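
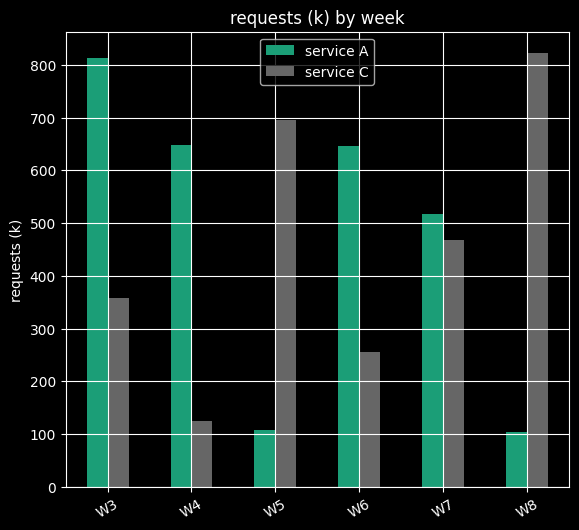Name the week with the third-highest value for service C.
Top 4 for service C: W8 ≈ 800, W5 ≈ 700, W7 ≈ 500, W3 ≈ 400.

W7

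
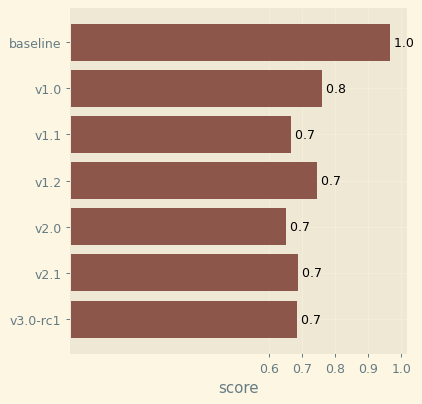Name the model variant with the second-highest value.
v1.0

Top 3: baseline ≈ 1.0, v1.0 ≈ 0.8, v1.2 ≈ 0.7.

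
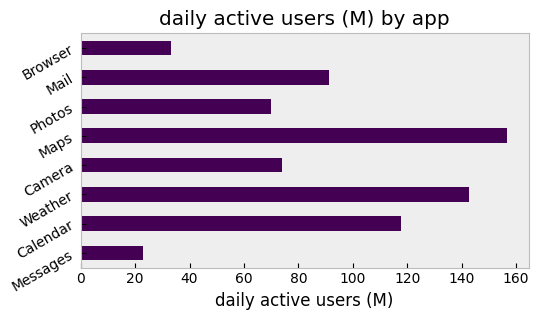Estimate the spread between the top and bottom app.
≈ 140

Max Maps ≈ 160, min Messages ≈ 20; range ≈ 140.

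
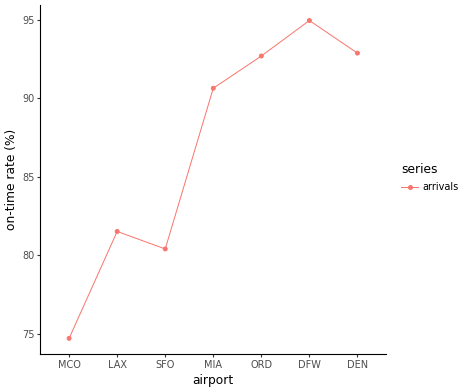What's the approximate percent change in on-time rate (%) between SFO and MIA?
SFO ≈ 80, MIA ≈ 90; (90 − 80) / 80 ≈ +12.5%.

≈ +12.5%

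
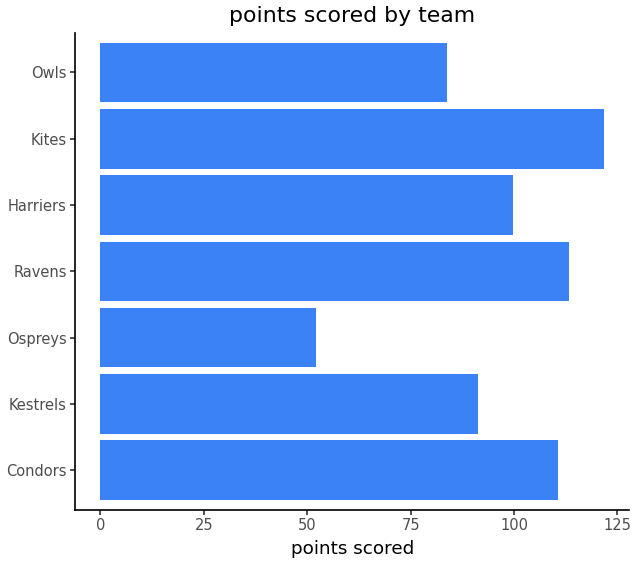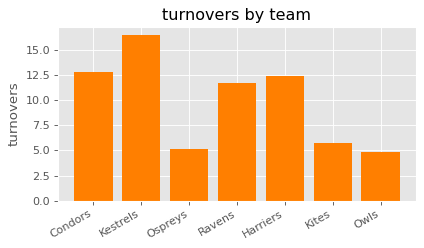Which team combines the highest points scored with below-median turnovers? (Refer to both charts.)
Kites

Chart 2 median turnovers ≈ 12; below-median teams: Ospreys, Kites, Owls. Among those, Kites has the highest points scored (≈ 120).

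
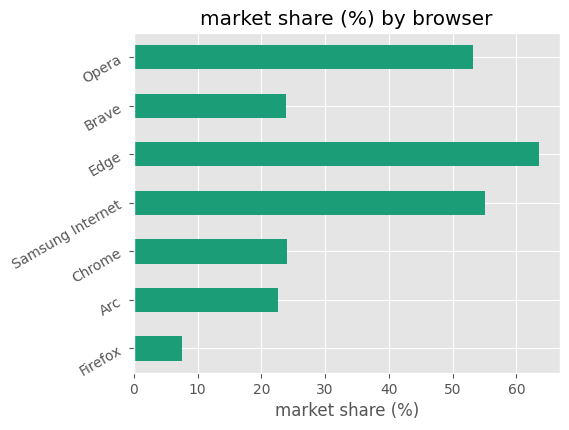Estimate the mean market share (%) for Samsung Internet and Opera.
≈ 55

(60 + 50) / 2 ≈ 55.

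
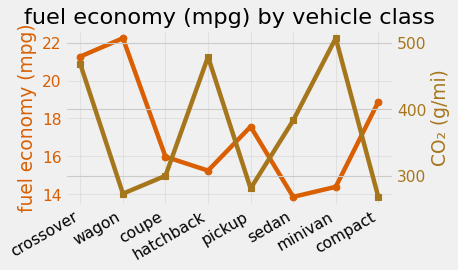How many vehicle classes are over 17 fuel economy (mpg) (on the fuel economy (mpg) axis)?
Above 17: crossover, wagon, pickup, compact.

4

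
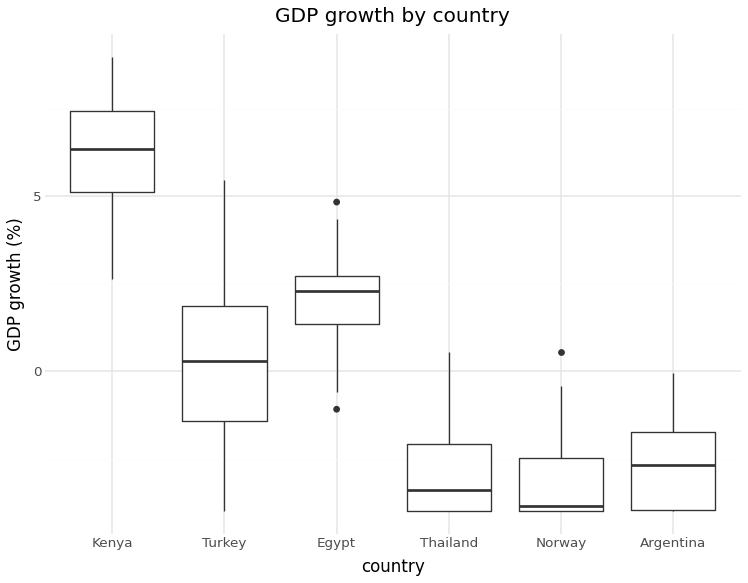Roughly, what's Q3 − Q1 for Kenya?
Q3 ≈ 7, Q1 ≈ 5; IQR ≈ 2.

≈ 2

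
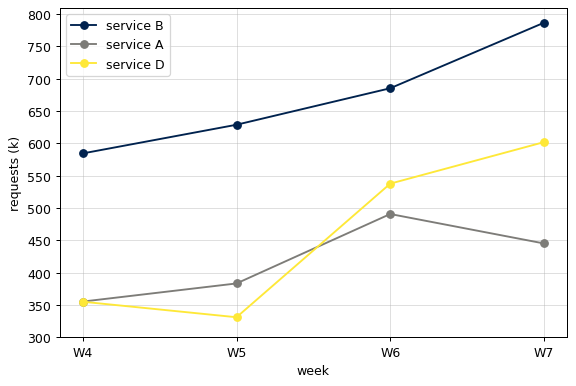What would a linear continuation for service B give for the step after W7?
≈ 875

Last three: 650, 700, 800 → slope ≈ 75/step → next ≈ 875.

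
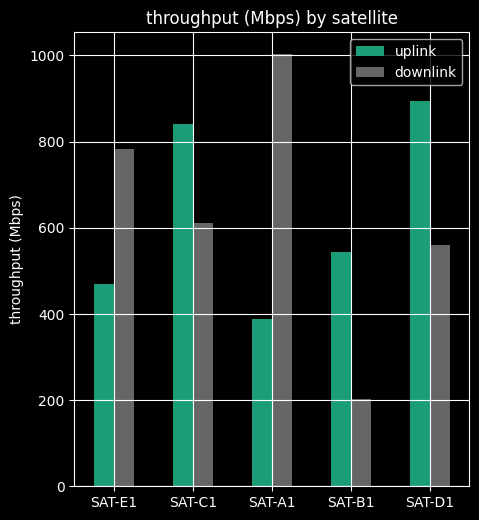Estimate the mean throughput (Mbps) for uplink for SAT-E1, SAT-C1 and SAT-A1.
≈ 567

(500 + 800 + 400) / 3 ≈ 567.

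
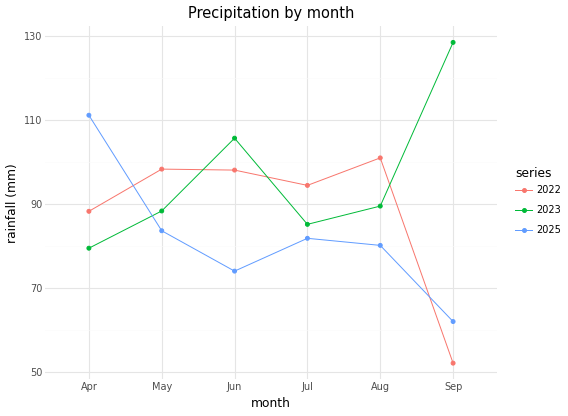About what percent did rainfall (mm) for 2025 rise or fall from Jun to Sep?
≈ -14.3%

Jun ≈ 70, Sep ≈ 60; (60 − 70) / 70 ≈ -14.3%.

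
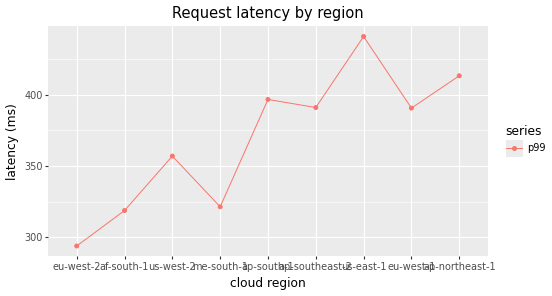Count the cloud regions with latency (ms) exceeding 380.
5

Above 380: ap-south-1, ap-southeast-2, us-east-1, eu-west-1, ap-northeast-1.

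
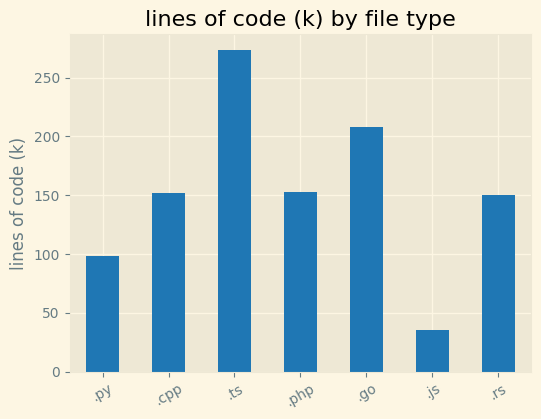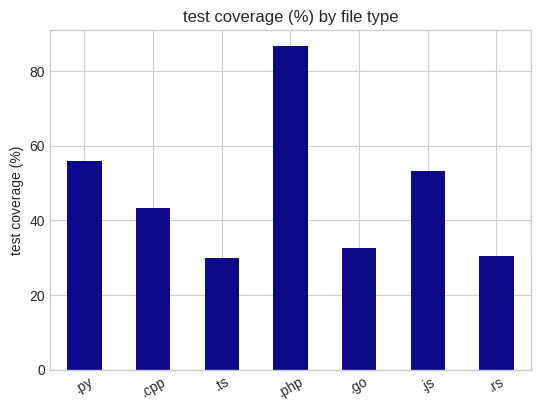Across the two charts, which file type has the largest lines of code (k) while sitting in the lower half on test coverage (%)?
.ts

Chart 2 median test coverage (%) ≈ 40; below-median file types: .ts, .go, .rs. Among those, .ts has the highest lines of code (k) (≈ 250).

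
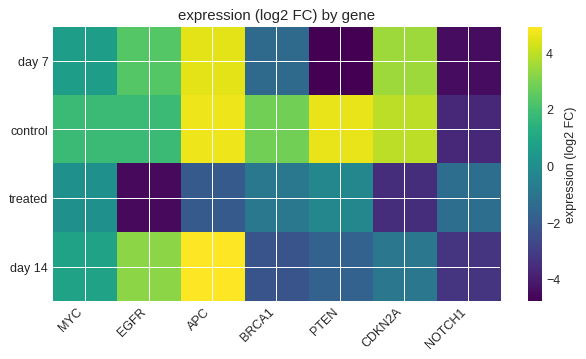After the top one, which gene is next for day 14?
Top 3 for day 14: APC ≈ 5, EGFR ≈ 3, MYC ≈ 1.

EGFR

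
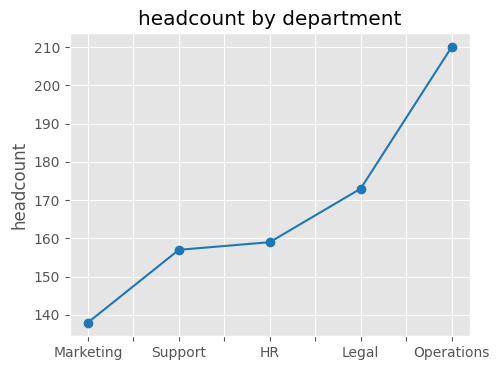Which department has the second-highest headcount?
Legal

Top 3: Operations ≈ 210, Legal ≈ 170, HR ≈ 160.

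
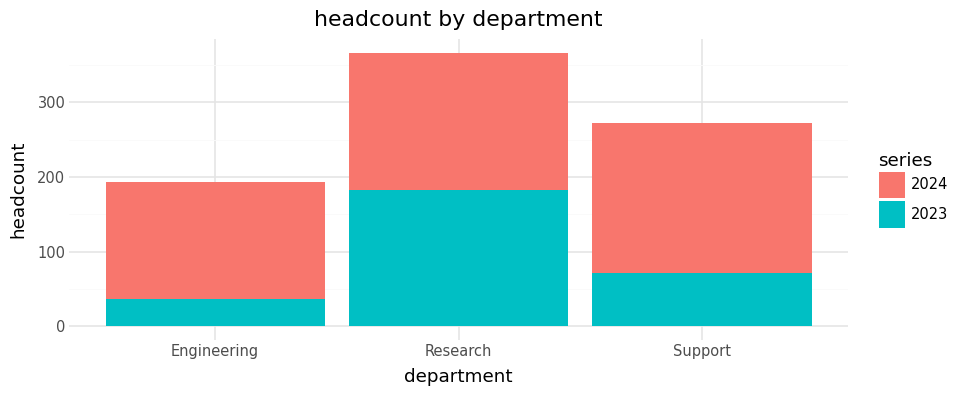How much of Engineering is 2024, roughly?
2024 top ≈ 200, bottom ≈ 50; segment ≈ 150.

≈ 150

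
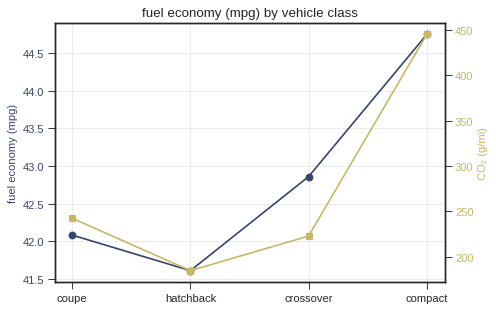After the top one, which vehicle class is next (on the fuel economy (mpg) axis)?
Top 3 (on the fuel economy (mpg) axis): compact ≈ 44.5, crossover ≈ 43.0, coupe ≈ 42.0.

crossover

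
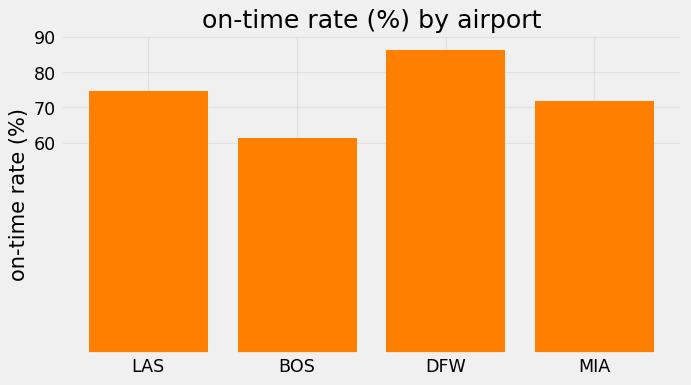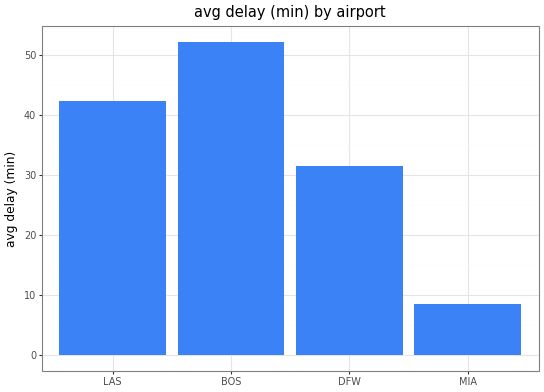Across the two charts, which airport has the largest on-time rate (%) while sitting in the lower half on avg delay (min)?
DFW

Chart 2 median avg delay (min) ≈ 35; below-median airports: DFW, MIA. Among those, DFW has the highest on-time rate (%) (≈ 90).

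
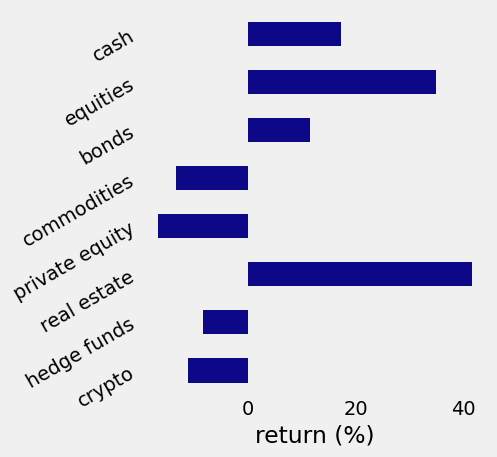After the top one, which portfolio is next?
equities

Top 3: real estate ≈ 40, equities ≈ 35, cash ≈ 15.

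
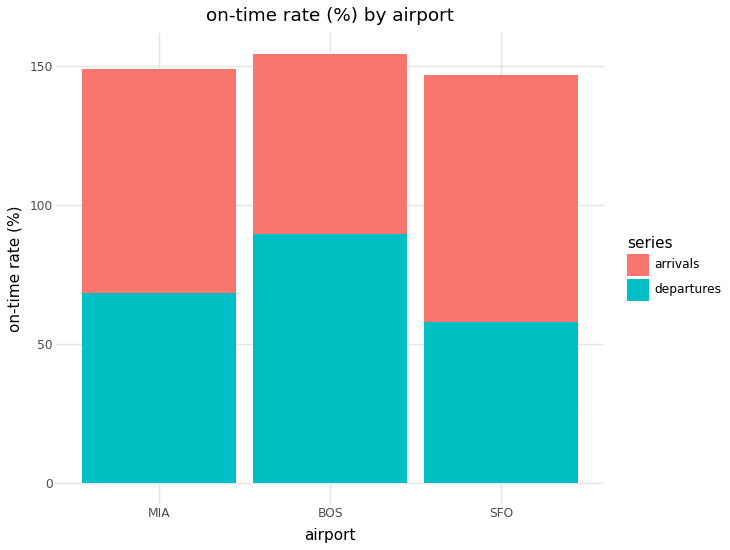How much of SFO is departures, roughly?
departures top ≈ 60, bottom ≈ 0; segment ≈ 60.

≈ 60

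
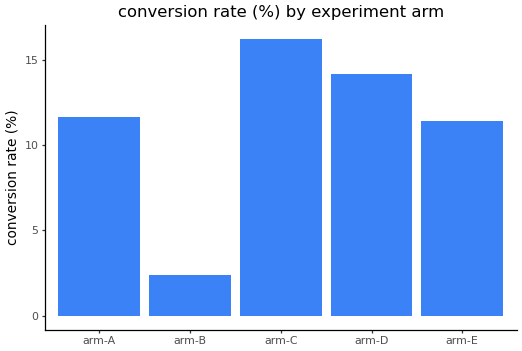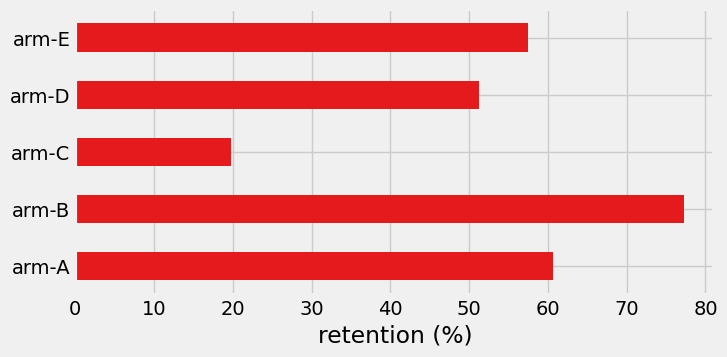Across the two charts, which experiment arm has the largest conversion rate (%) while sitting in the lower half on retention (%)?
Chart 2 median retention (%) ≈ 60; below-median experiment arms: arm-C, arm-D. Among those, arm-C has the highest conversion rate (%) (≈ 16).

arm-C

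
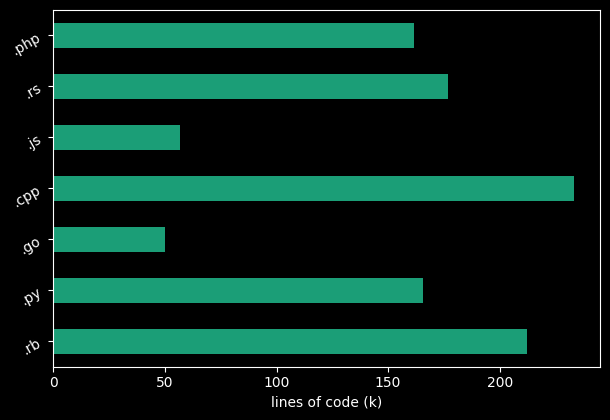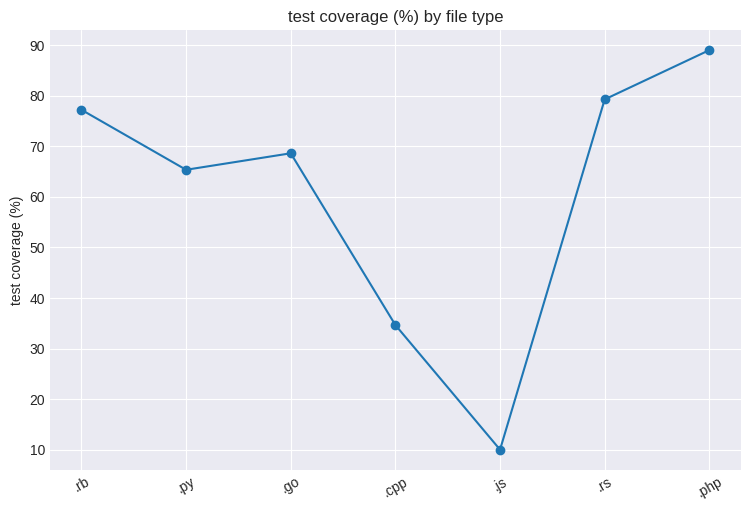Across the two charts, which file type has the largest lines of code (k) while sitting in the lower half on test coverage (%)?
Chart 2 median test coverage (%) ≈ 70; below-median file types: .py, .cpp, .js. Among those, .cpp has the highest lines of code (k) (≈ 225).

.cpp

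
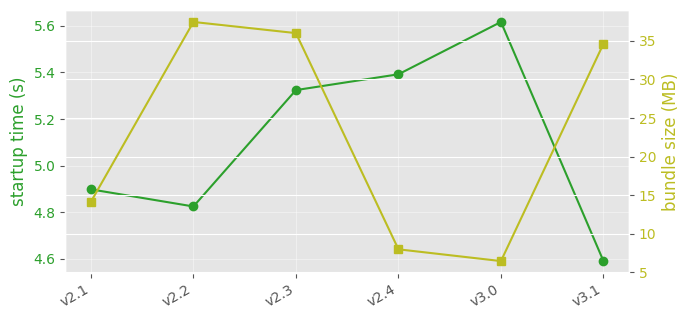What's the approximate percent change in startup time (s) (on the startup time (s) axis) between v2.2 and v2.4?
v2.2 ≈ 4.8, v2.4 ≈ 5.4; (5.4 − 4.8) / 4.8 ≈ +12.5%.

≈ +12.5%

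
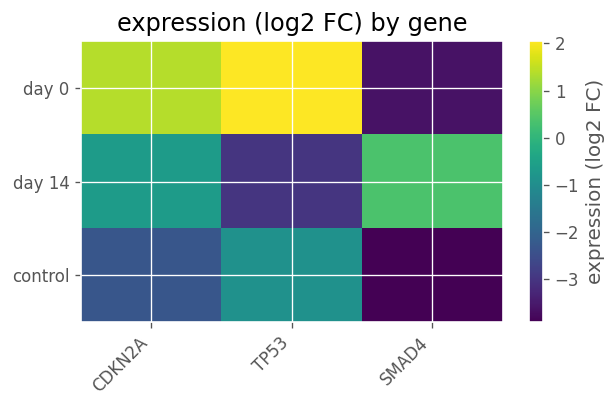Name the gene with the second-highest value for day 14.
Top 3 for day 14: SMAD4 ≈ 0.5, CDKN2A ≈ -0.5, TP53 ≈ -3.0.

CDKN2A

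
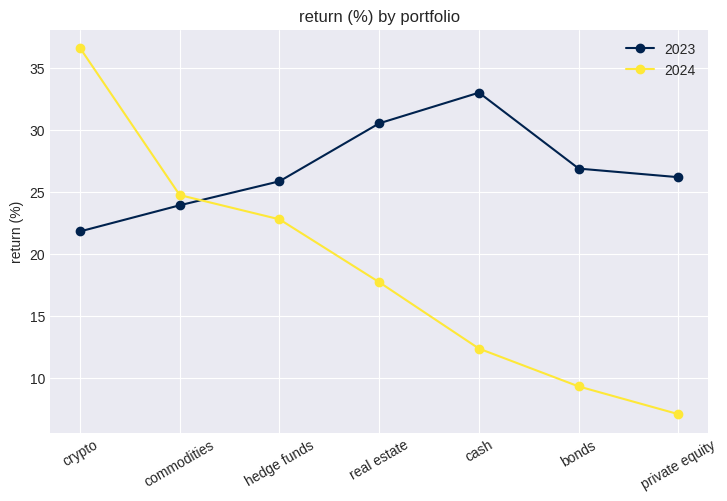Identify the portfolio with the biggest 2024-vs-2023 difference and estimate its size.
cash, ≈ 25 %

cash: 2024 ≈ 10, 2023 ≈ 35 → gap ≈ 25. Next-largest (private equity) is only ≈ 20.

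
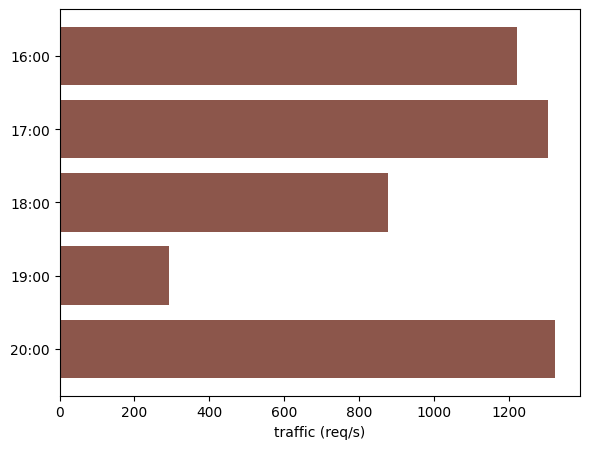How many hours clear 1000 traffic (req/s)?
3

Above 1000: 16:00, 17:00, 20:00.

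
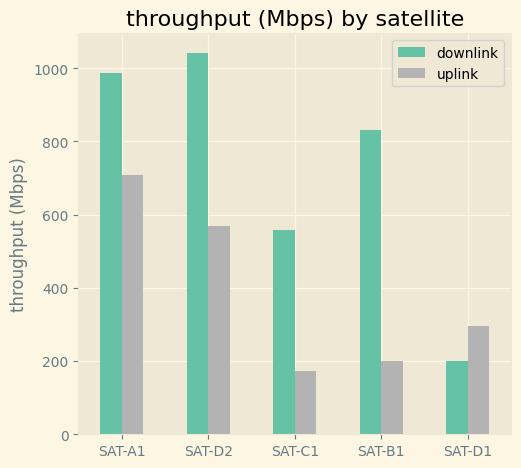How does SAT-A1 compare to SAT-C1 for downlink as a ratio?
SAT-A1 ≈ 1000, SAT-C1 ≈ 600; 1000/600 ≈ 1.67.

≈ 1.67×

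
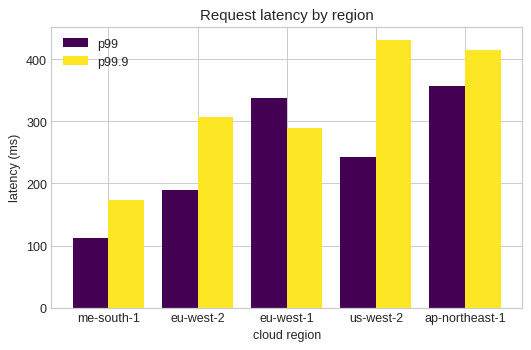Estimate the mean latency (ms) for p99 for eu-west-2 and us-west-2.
≈ 225

(200 + 250) / 2 ≈ 225.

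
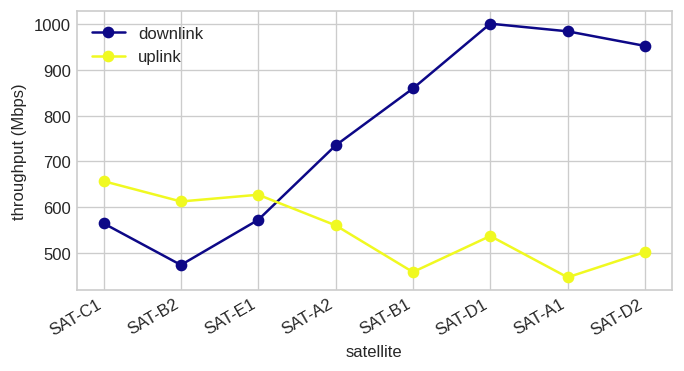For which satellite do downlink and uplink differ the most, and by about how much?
SAT-A1: downlink ≈ 1000, uplink ≈ 450 → gap ≈ 550. Next-largest (SAT-D1) is only ≈ 450.

SAT-A1, ≈ 550 Mbps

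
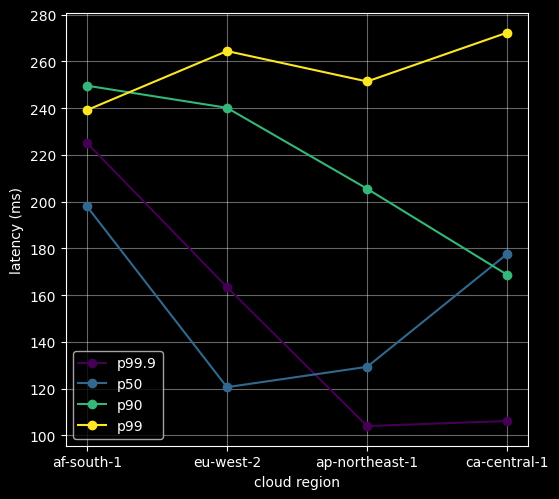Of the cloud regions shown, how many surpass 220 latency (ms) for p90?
Above 220: af-south-1, eu-west-2.

2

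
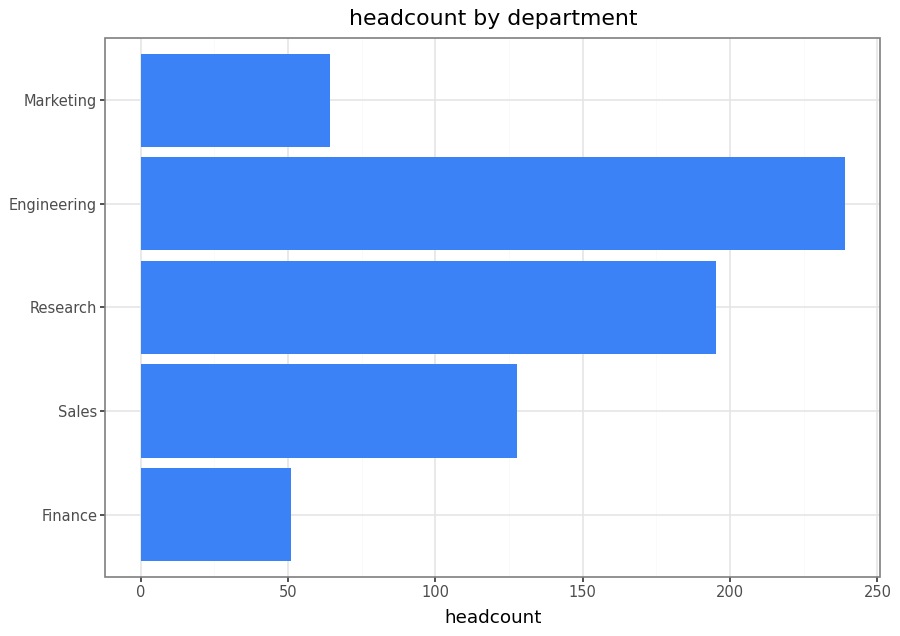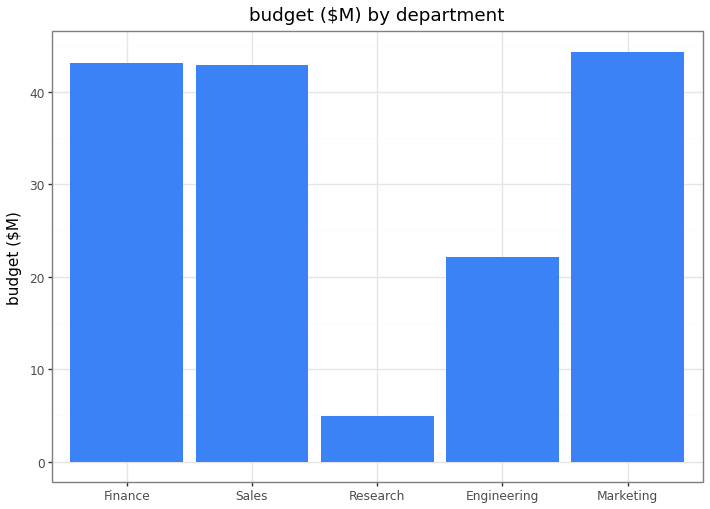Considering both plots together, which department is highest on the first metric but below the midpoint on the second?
Chart 2 median budget ($M) ≈ 45; below-median departments: Research, Engineering. Among those, Engineering has the highest headcount (≈ 250).

Engineering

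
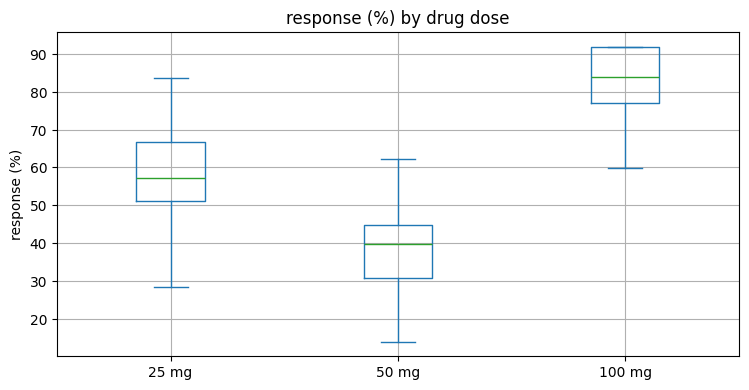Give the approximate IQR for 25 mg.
≈ 15

Q3 ≈ 65, Q1 ≈ 50; IQR ≈ 15.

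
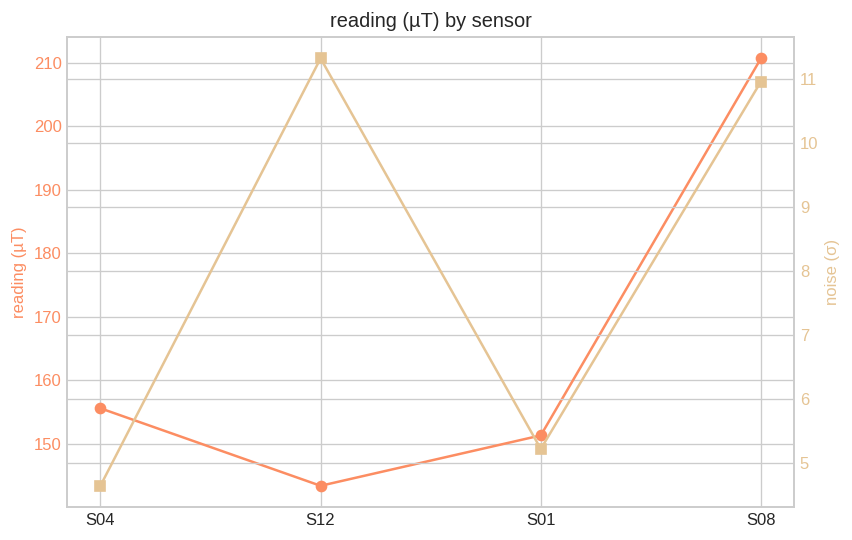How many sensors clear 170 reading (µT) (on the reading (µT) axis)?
1

Above 170: S08.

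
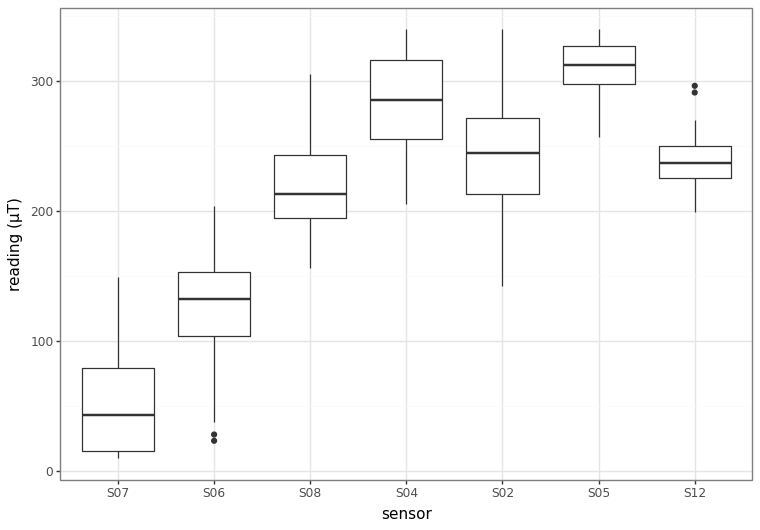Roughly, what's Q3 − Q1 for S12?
Q3 ≈ 250, Q1 ≈ 225; IQR ≈ 25.

≈ 25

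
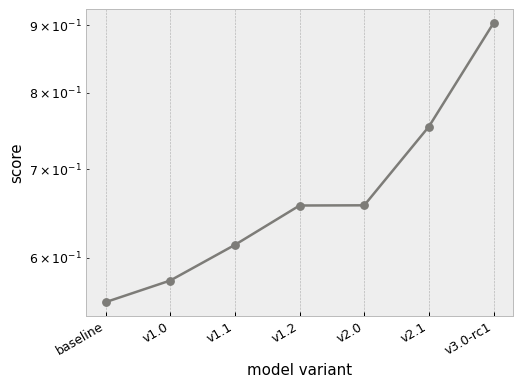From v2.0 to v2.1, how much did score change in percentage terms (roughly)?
≈ +15.4%

v2.0 ≈ 0.65, v2.1 ≈ 0.75; (0.75 − 0.65) / 0.65 ≈ +15.4%.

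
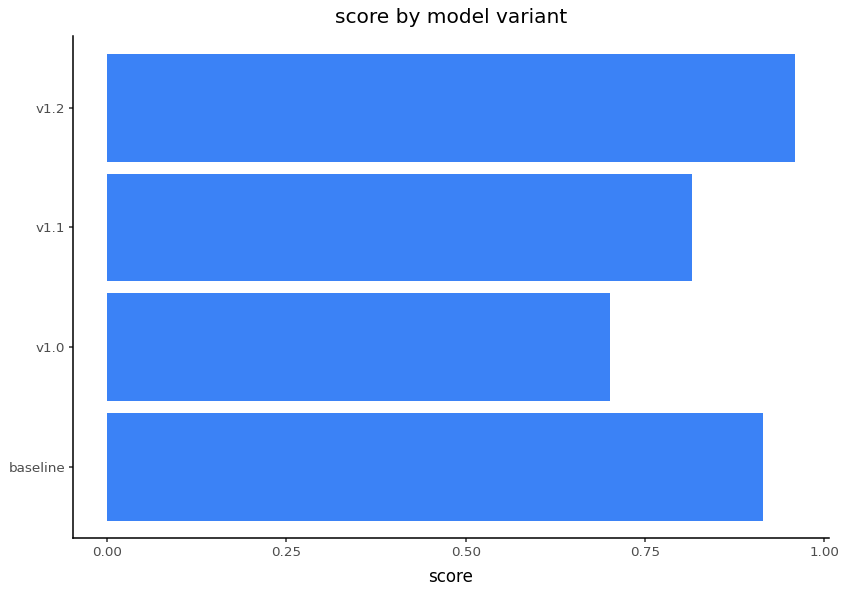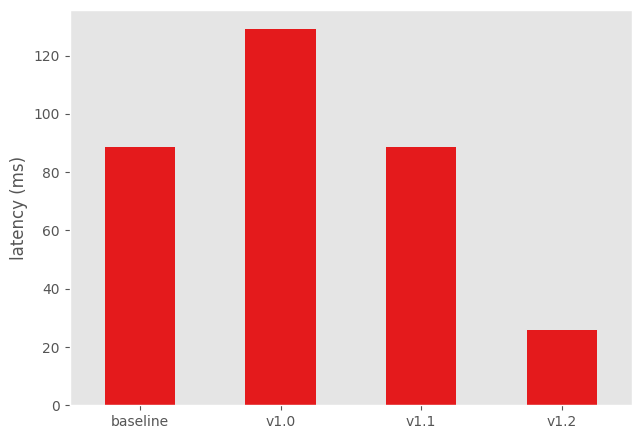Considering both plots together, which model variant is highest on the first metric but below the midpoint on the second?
Chart 2 median latency (ms) ≈ 80; below-median model variants: baseline, v1.2. Among those, v1.2 has the highest score (≈ 1).

v1.2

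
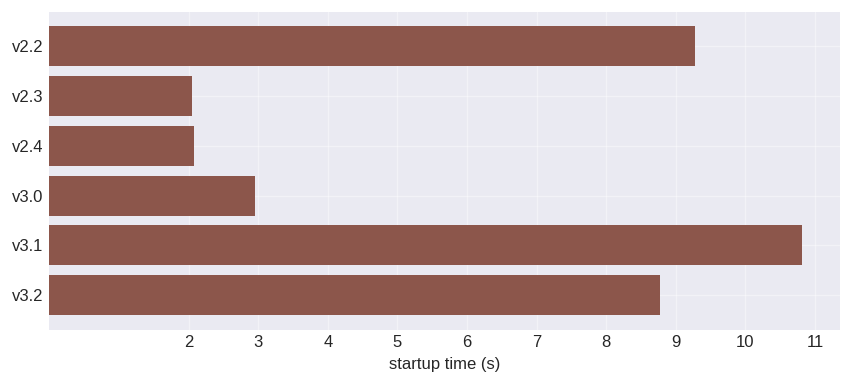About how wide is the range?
≈ 9

Max v3.1 ≈ 11, min v2.3 ≈ 2; range ≈ 9.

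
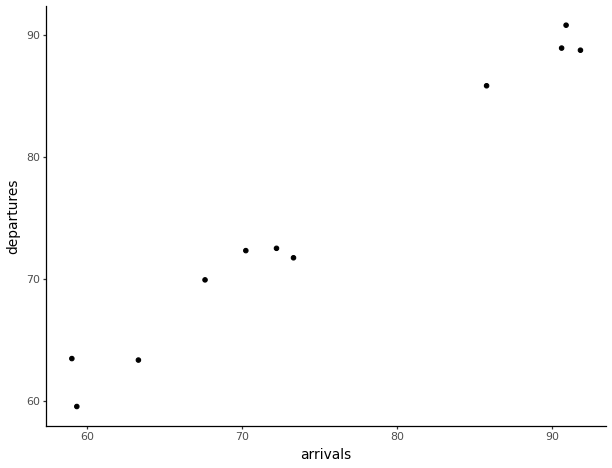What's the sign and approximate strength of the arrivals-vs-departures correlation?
Points are positively correlated; strong (|r| ≈ 1.0).

positive, strong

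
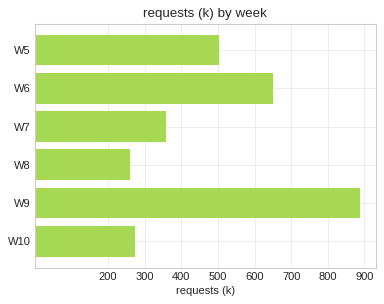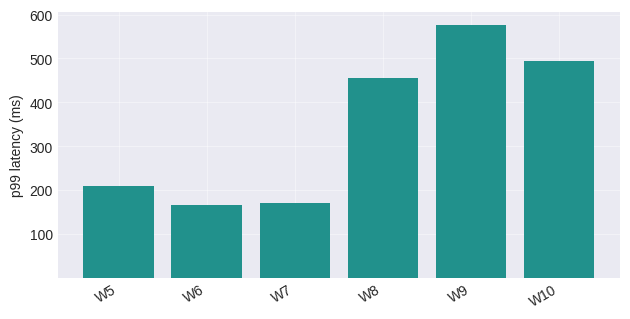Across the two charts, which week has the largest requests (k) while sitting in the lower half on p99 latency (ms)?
Chart 2 median p99 latency (ms) ≈ 300; below-median weeks: W5, W6, W7. Among those, W6 has the highest requests (k) (≈ 700).

W6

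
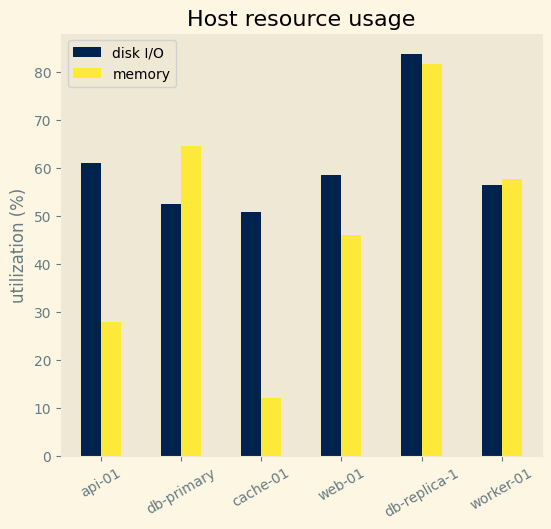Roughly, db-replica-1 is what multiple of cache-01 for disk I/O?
≈ 1.6×

db-replica-1 ≈ 80, cache-01 ≈ 50; 80/50 ≈ 1.6.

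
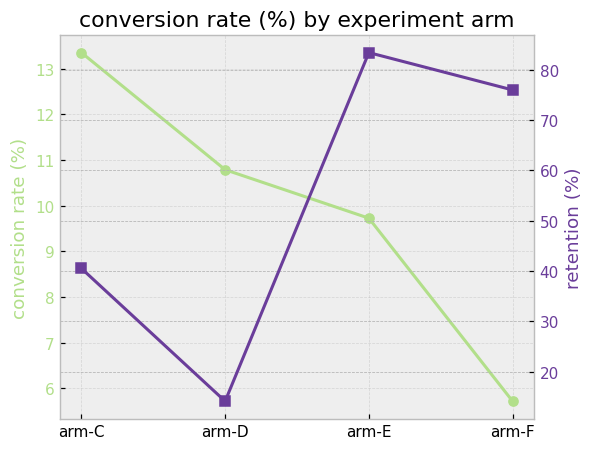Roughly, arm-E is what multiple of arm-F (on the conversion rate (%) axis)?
arm-E ≈ 10, arm-F ≈ 6; 10/6 ≈ 1.67.

≈ 1.67×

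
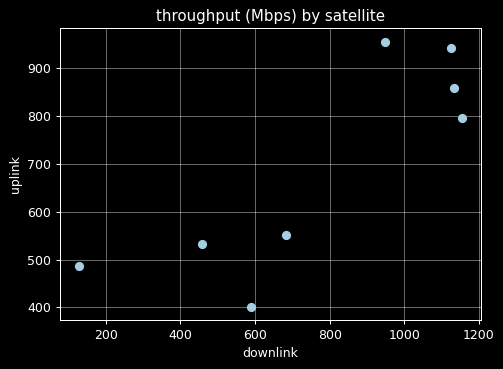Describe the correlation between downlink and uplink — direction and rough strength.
Points are positively correlated; strong (|r| ≈ 0.8).

positive, strong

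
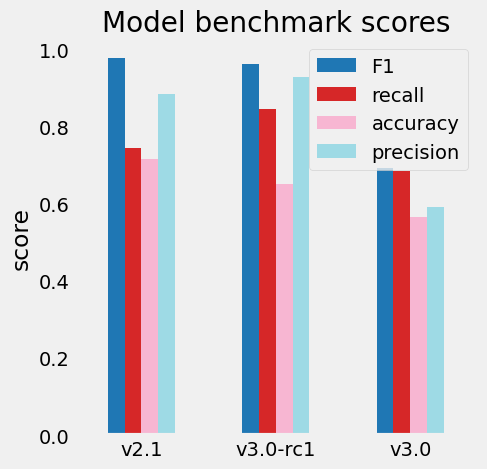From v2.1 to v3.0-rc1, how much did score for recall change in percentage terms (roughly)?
≈ +14.3%

v2.1 ≈ 0.7, v3.0-rc1 ≈ 0.8; (0.8 − 0.7) / 0.7 ≈ +14.3%.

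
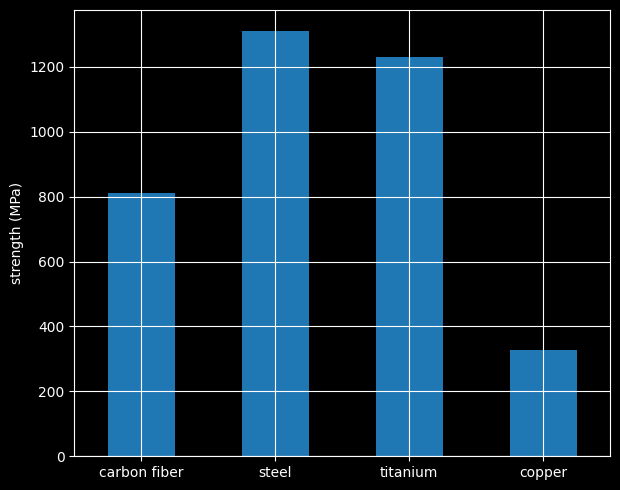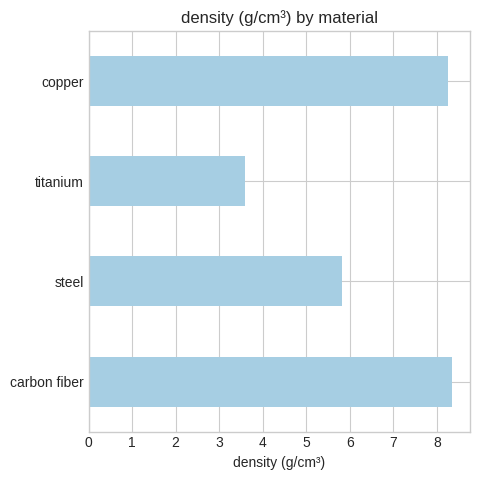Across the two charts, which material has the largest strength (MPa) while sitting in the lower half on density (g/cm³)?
Chart 2 median density (g/cm³) ≈ 7; below-median materials: steel, titanium. Among those, steel has the highest strength (MPa) (≈ 1400).

steel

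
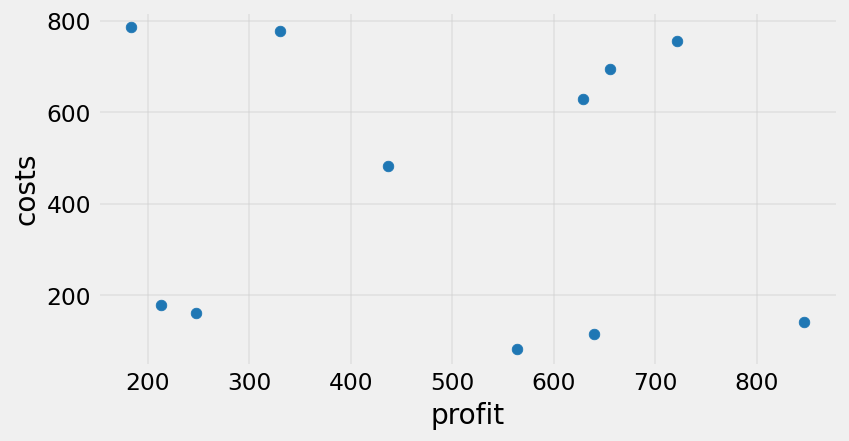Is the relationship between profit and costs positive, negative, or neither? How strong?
no clear correlation

Points are roughly uncorrelated; weak (|r| ≈ 0.1).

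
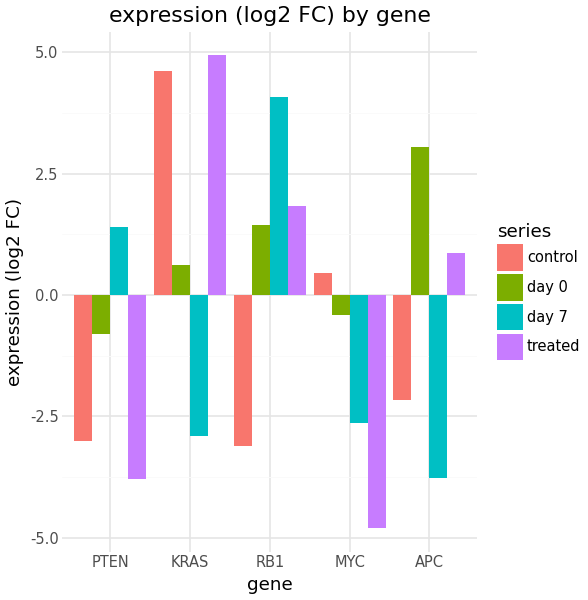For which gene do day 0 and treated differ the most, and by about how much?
MYC, ≈ 5 log2 FC

MYC: day 0 ≈ 0, treated ≈ -5 → gap ≈ 5. Next-largest (KRAS) is only ≈ 4.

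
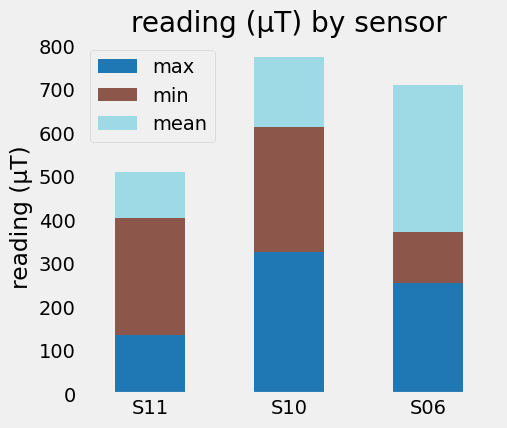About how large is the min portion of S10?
min top ≈ 600, bottom ≈ 300; segment ≈ 300.

≈ 300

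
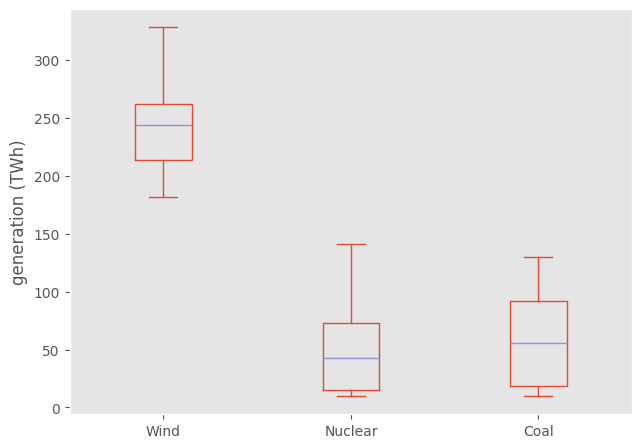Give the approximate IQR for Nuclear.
Q3 ≈ 80, Q1 ≈ 20; IQR ≈ 60.

≈ 60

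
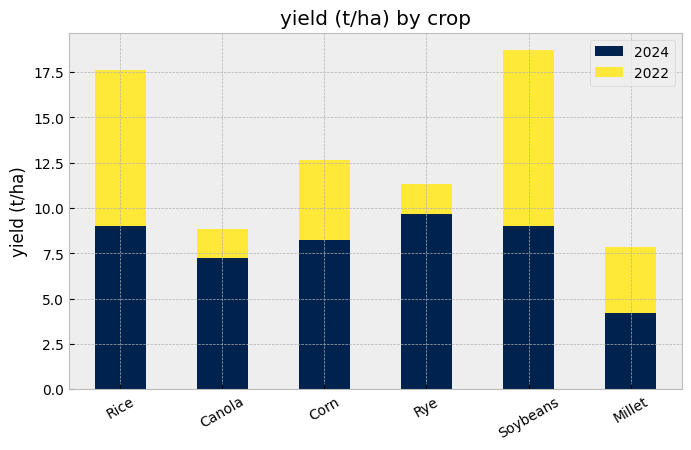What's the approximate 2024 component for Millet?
≈ 4

2024 top ≈ 4, bottom ≈ 0; segment ≈ 4.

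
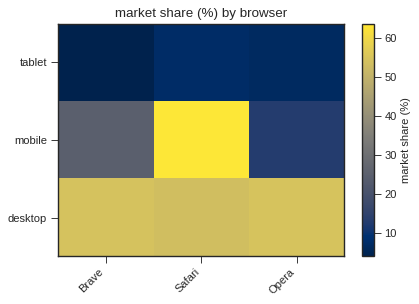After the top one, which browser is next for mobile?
Brave

Top 3 for mobile: Safari ≈ 65, Brave ≈ 25, Opera ≈ 15.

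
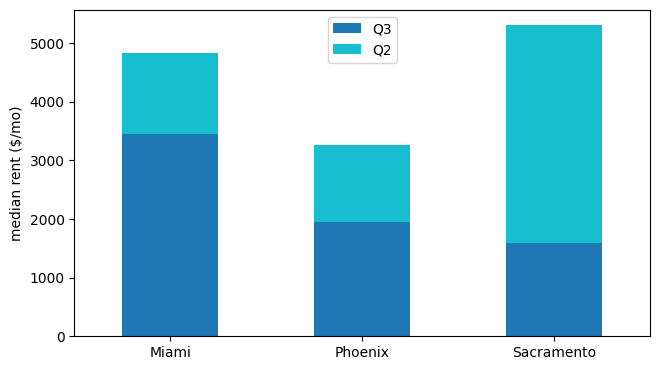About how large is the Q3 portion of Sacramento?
Q3 top ≈ 1500, bottom ≈ 0; segment ≈ 1500.

≈ 1500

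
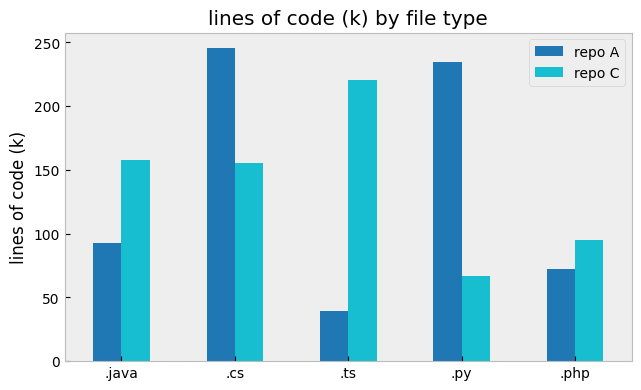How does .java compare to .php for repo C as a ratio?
.java ≈ 150, .php ≈ 100; 150/100 ≈ 1.5.

≈ 1.5×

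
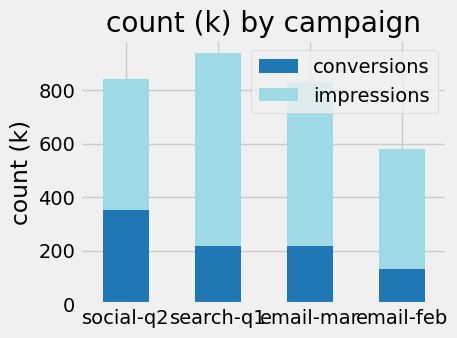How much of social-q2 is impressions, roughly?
impressions top ≈ 800, bottom ≈ 300; segment ≈ 500.

≈ 500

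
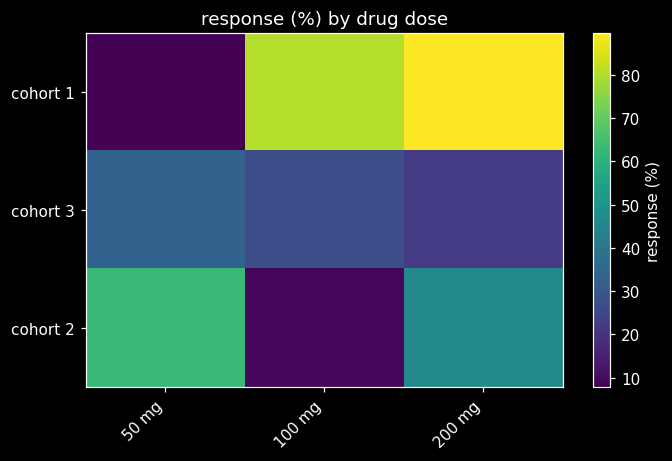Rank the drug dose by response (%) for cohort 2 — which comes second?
200 mg

Top 3 for cohort 2: 50 mg ≈ 60, 200 mg ≈ 50, 100 mg ≈ 10.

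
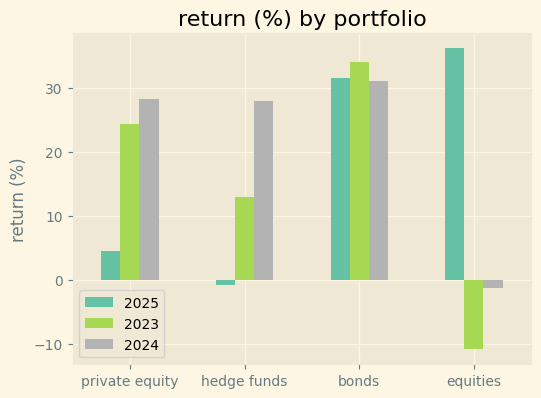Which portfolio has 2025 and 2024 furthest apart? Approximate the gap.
equities, ≈ 35 %

equities: 2025 ≈ 35, 2024 ≈ 0 → gap ≈ 35. Next-largest (hedge funds) is only ≈ 30.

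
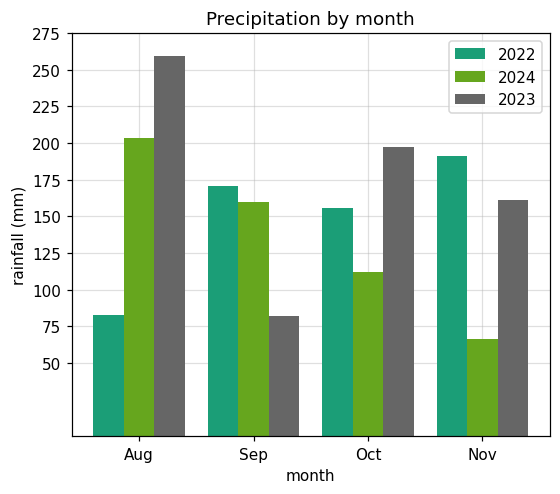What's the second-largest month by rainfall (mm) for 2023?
Oct

Top 3 for 2023: Aug ≈ 250, Oct ≈ 200, Nov ≈ 150.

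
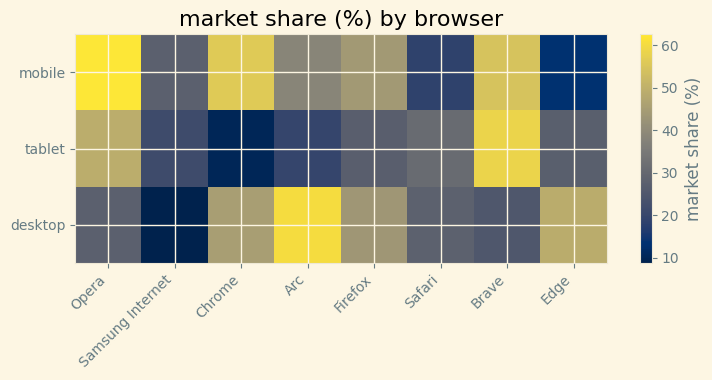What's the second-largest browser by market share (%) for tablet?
Opera

Top 3 for tablet: Brave ≈ 60, Opera ≈ 50, Safari ≈ 30.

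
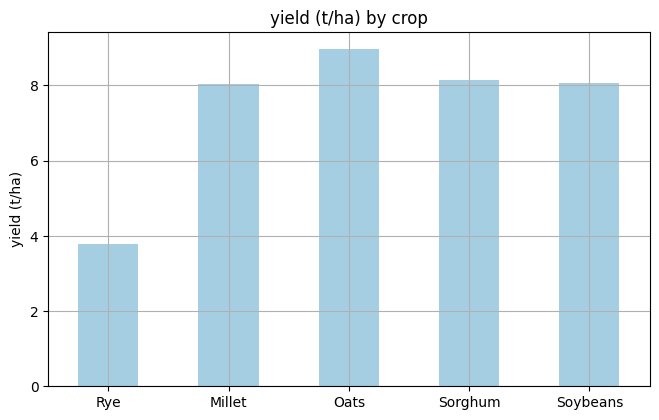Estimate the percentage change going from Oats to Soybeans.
Oats ≈ 9, Soybeans ≈ 8; (8 − 9) / 9 ≈ -11.1%.

≈ -11.1%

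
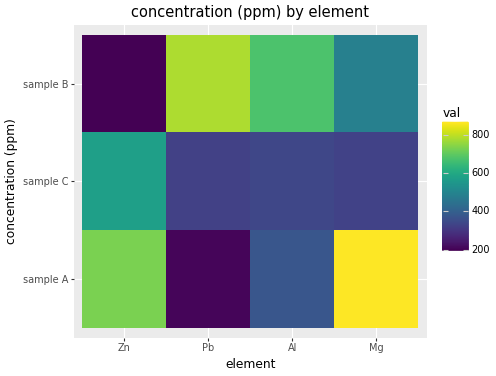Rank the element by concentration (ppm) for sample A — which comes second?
Top 3 for sample A: Mg ≈ 900, Zn ≈ 700, Al ≈ 400.

Zn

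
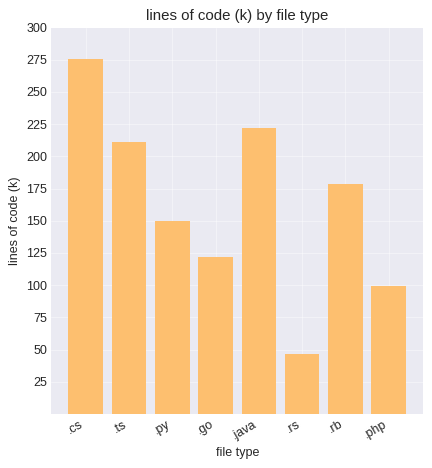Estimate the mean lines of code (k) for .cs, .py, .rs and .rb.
(275 + 150 + 50 + 175) / 4 ≈ 162.

≈ 162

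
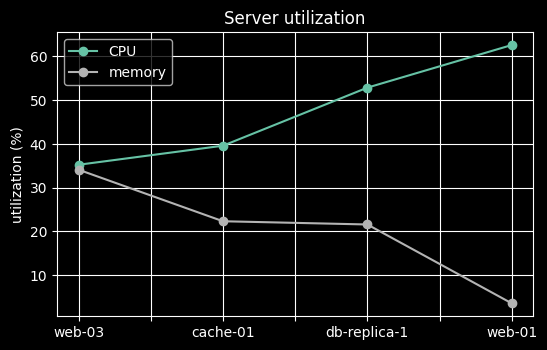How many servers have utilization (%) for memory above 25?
1

Above 25: web-03.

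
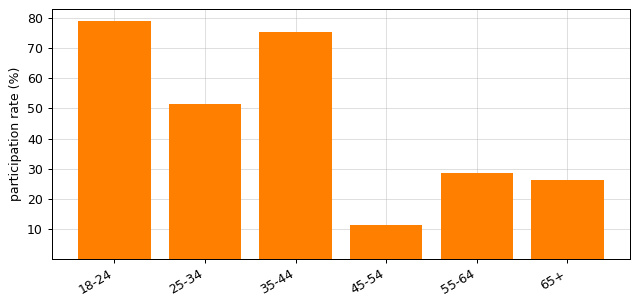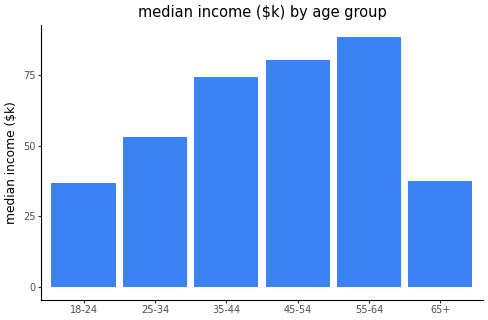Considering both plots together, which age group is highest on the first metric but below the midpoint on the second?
Chart 2 median median income ($k) ≈ 60; below-median age groups: 18-24, 25-34, 65+. Among those, 18-24 has the highest participation rate (%) (≈ 80).

18-24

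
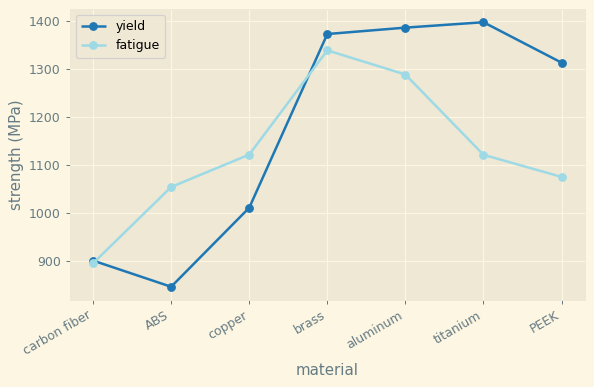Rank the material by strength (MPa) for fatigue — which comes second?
Top 3 for fatigue: brass ≈ 1350, aluminum ≈ 1300, copper ≈ 1100.

aluminum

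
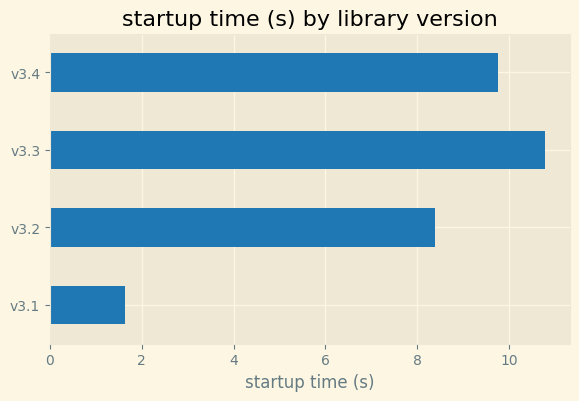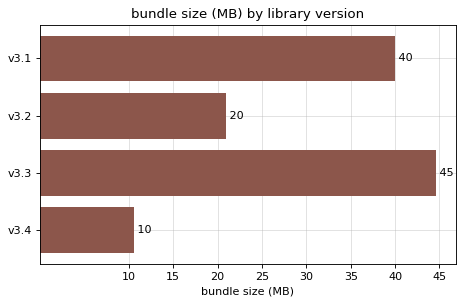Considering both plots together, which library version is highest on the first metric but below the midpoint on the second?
Chart 2 median bundle size (MB) ≈ 30; below-median library versions: v3.2, v3.4. Among those, v3.4 has the highest startup time (s) (≈ 10).

v3.4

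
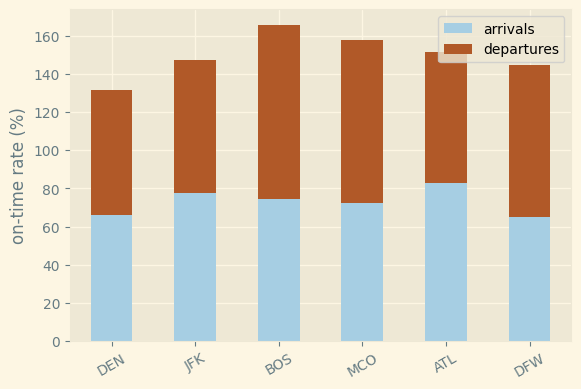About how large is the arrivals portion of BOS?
arrivals top ≈ 80, bottom ≈ 0; segment ≈ 80.

≈ 80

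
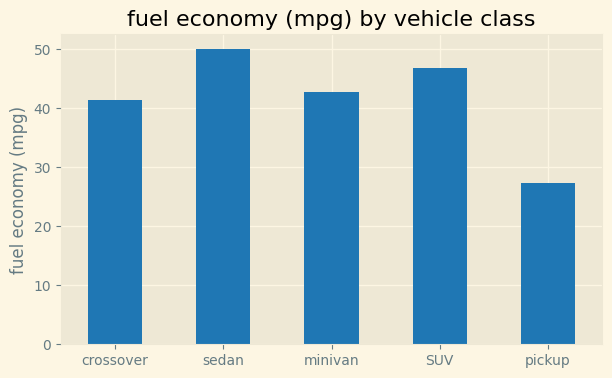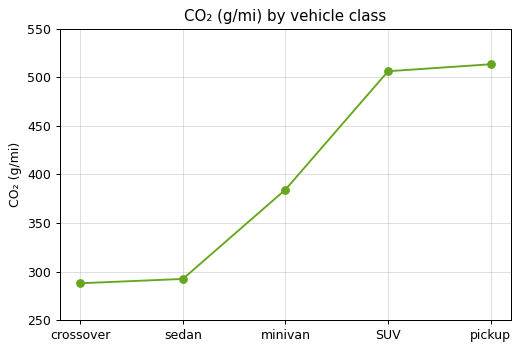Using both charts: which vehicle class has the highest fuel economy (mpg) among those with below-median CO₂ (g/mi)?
Chart 2 median CO₂ (g/mi) ≈ 400; below-median vehicle classes: crossover, sedan. Among those, sedan has the highest fuel economy (mpg) (≈ 50).

sedan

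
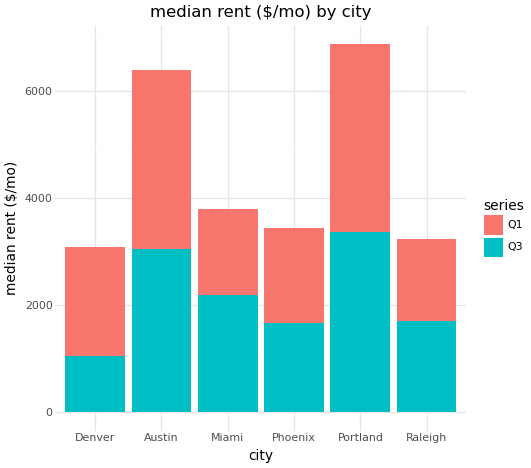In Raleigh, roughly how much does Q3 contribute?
Q3 top ≈ 2000, bottom ≈ 0; segment ≈ 2000.

≈ 2000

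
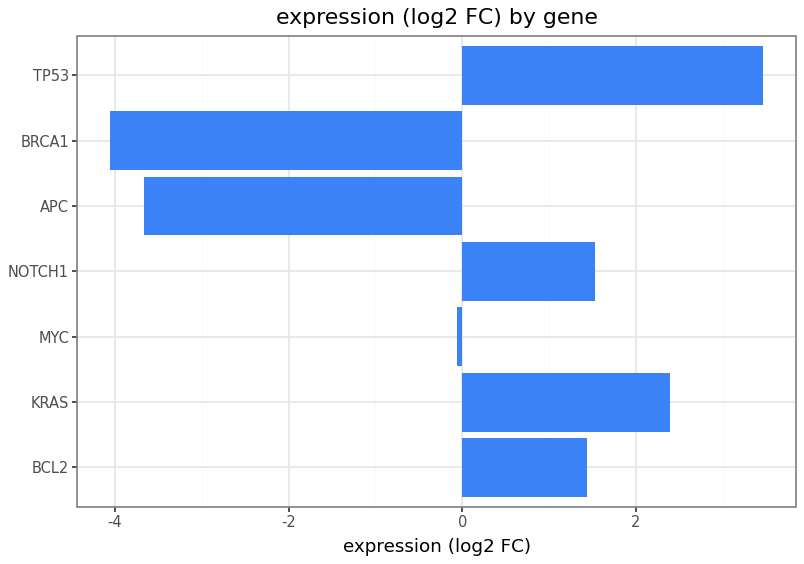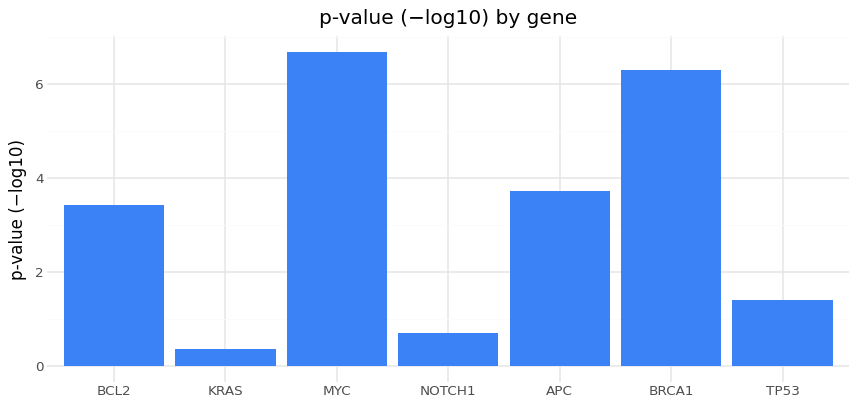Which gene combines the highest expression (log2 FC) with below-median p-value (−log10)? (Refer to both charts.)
TP53

Chart 2 median p-value (−log10) ≈ 3; below-median genes: KRAS, NOTCH1, TP53. Among those, TP53 has the highest expression (log2 FC) (≈ 3.5).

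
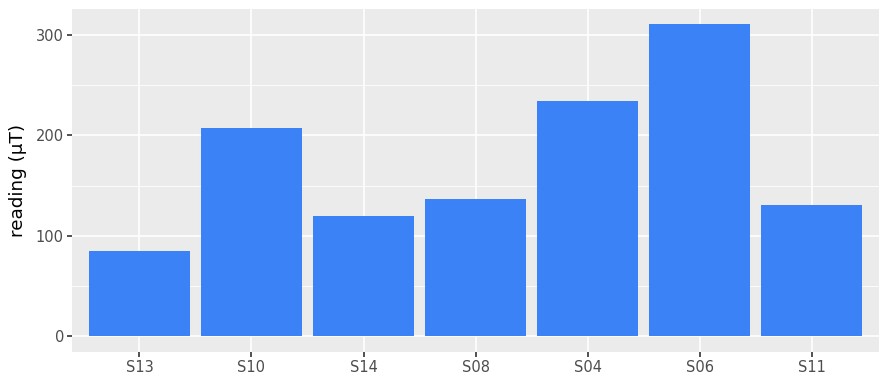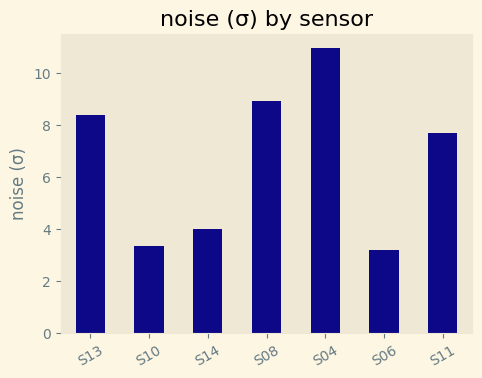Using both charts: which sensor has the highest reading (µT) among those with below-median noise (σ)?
Chart 2 median noise (σ) ≈ 8; below-median sensors: S10, S14, S06. Among those, S06 has the highest reading (µT) (≈ 300).

S06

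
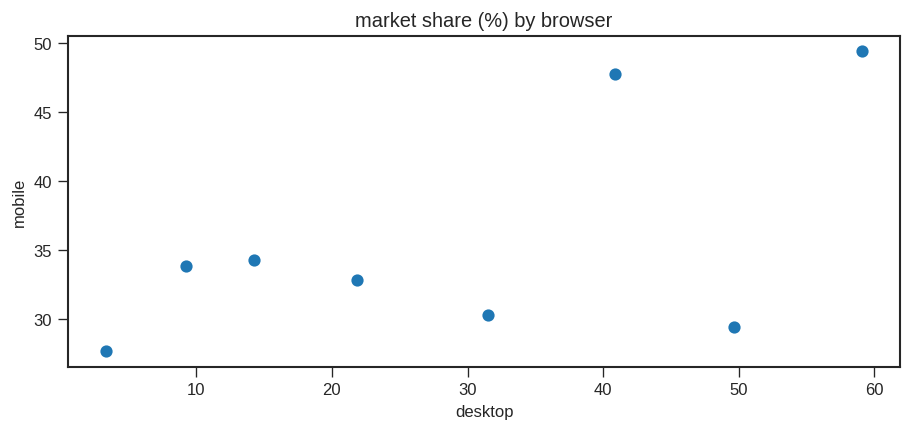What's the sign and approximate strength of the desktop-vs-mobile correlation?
positive, moderate

Points are positively correlated; moderate (|r| ≈ 0.6).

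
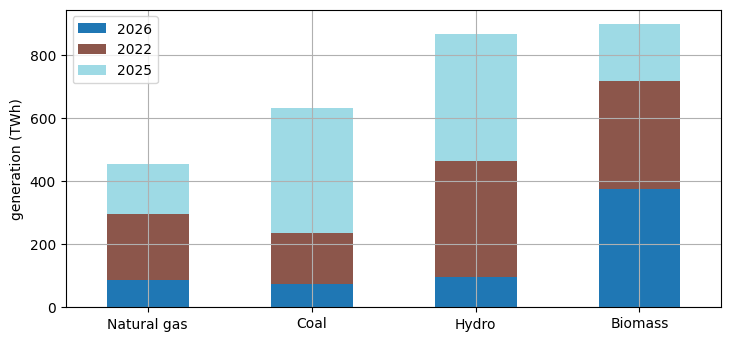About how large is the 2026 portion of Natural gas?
2026 top ≈ 100, bottom ≈ 0; segment ≈ 100.

≈ 100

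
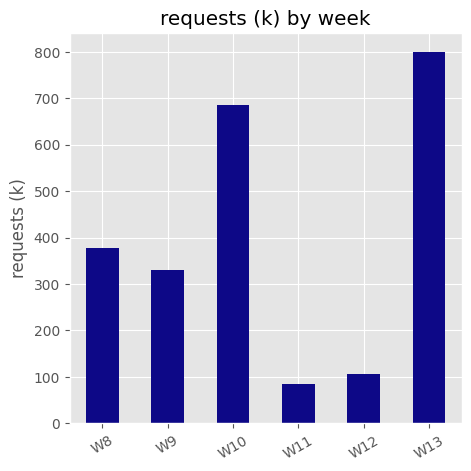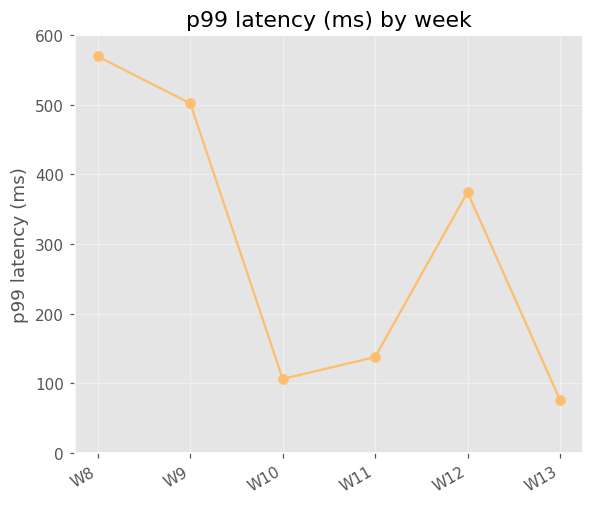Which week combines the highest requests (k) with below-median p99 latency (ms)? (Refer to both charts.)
W13

Chart 2 median p99 latency (ms) ≈ 300; below-median weeks: W10, W11, W13. Among those, W13 has the highest requests (k) (≈ 800).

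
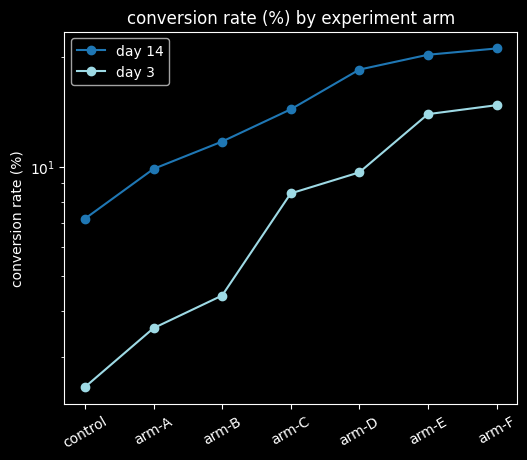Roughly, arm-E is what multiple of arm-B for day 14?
arm-E ≈ 20, arm-B ≈ 12; 20/12 ≈ 1.67.

≈ 1.67×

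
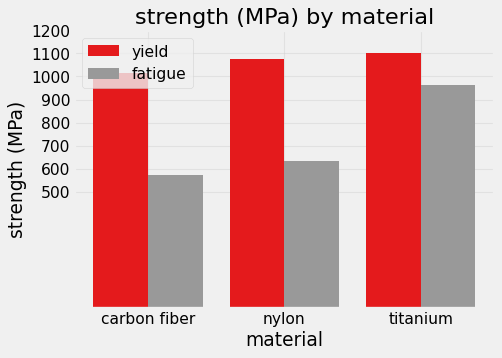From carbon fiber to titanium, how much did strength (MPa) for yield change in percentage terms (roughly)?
≈ +10%

carbon fiber ≈ 1000, titanium ≈ 1100; (1100 − 1000) / 1000 ≈ +10%.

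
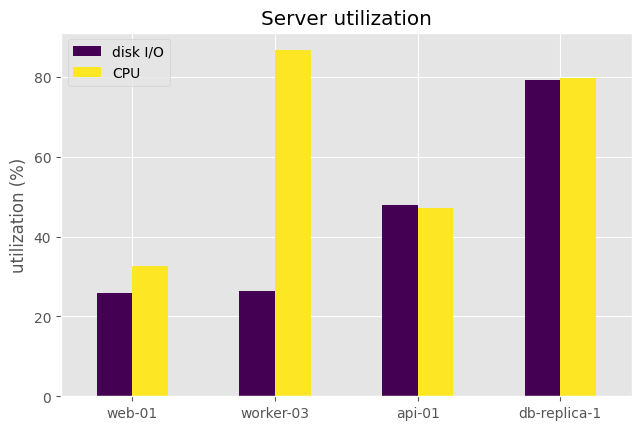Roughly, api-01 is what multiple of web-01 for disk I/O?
api-01 ≈ 50, web-01 ≈ 30; 50/30 ≈ 1.67.

≈ 1.67×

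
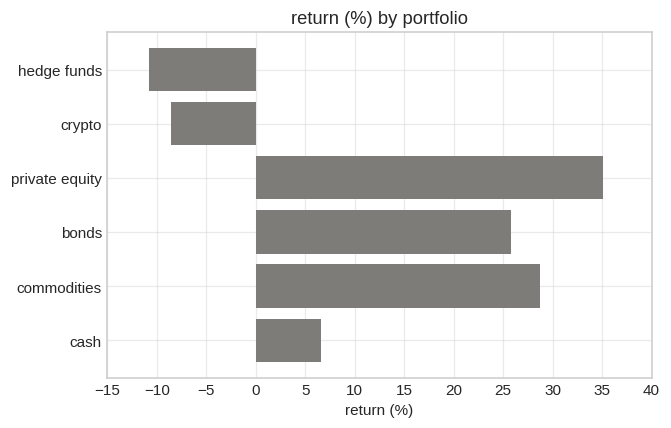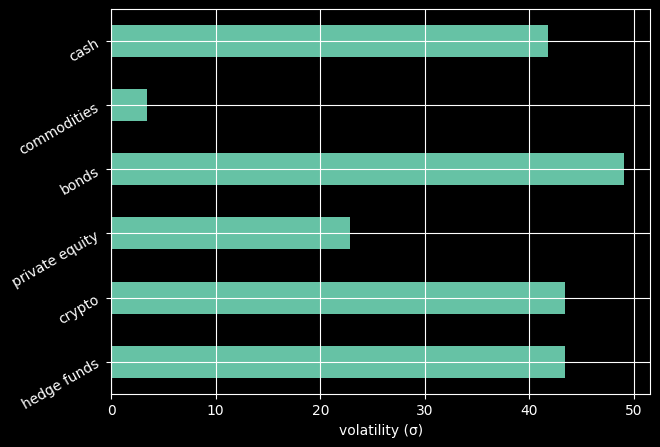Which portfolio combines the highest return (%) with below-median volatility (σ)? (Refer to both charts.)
Chart 2 median volatility (σ) ≈ 45; below-median portfolios: private equity, commodities, cash. Among those, private equity has the highest return (%) (≈ 35).

private equity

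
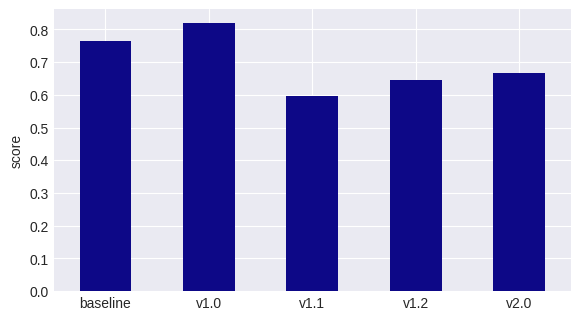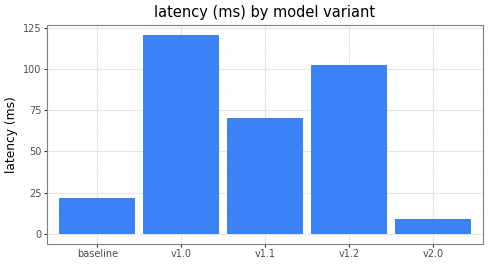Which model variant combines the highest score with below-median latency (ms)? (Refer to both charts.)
Chart 2 median latency (ms) ≈ 80; below-median model variants: baseline, v2.0. Among those, baseline has the highest score (≈ 0.8).

baseline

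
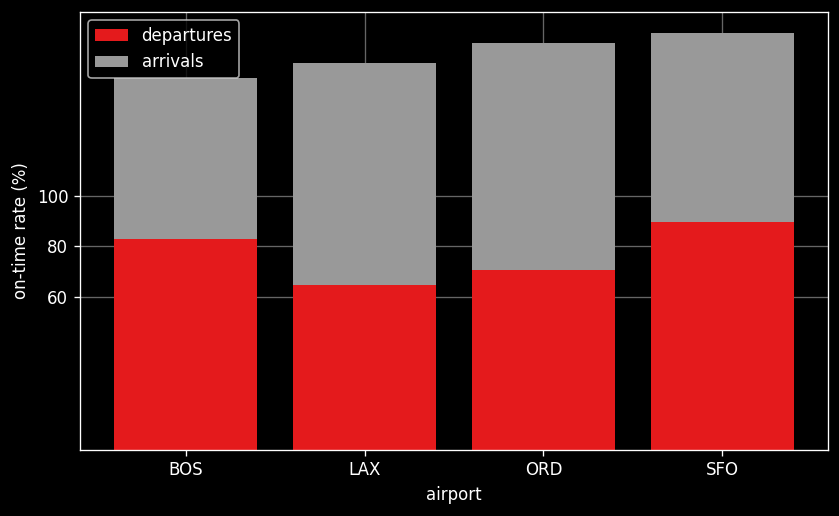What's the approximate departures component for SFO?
≈ 80

departures top ≈ 80, bottom ≈ 0; segment ≈ 80.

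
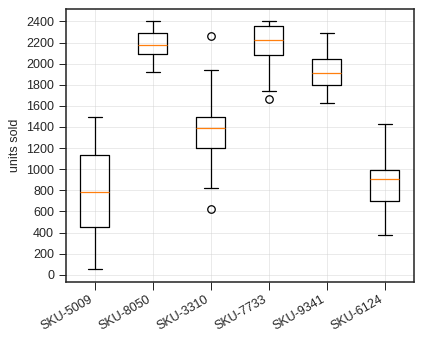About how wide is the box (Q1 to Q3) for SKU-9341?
Q3 ≈ 2000, Q1 ≈ 1800; IQR ≈ 200.

≈ 200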